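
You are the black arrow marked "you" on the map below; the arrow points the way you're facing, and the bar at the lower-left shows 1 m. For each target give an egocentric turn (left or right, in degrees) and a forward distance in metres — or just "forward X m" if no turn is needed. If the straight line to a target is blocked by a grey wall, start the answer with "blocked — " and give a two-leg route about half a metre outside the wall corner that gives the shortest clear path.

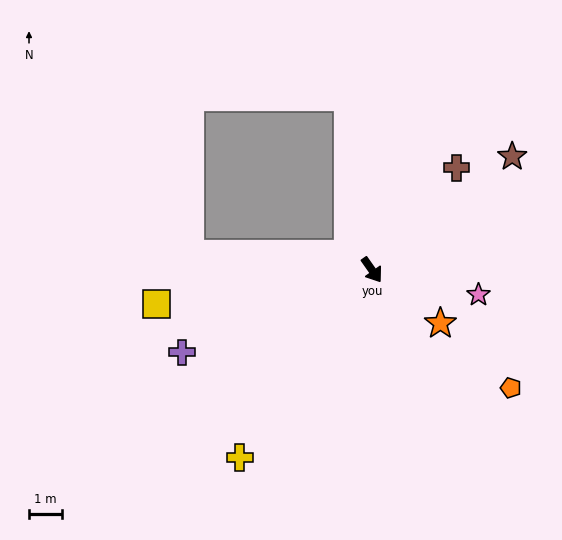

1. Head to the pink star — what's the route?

turn left 42°, forward 3.3 m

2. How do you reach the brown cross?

turn left 105°, forward 4.0 m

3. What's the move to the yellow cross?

turn right 70°, forward 7.0 m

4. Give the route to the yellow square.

turn right 116°, forward 6.6 m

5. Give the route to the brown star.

turn left 94°, forward 5.5 m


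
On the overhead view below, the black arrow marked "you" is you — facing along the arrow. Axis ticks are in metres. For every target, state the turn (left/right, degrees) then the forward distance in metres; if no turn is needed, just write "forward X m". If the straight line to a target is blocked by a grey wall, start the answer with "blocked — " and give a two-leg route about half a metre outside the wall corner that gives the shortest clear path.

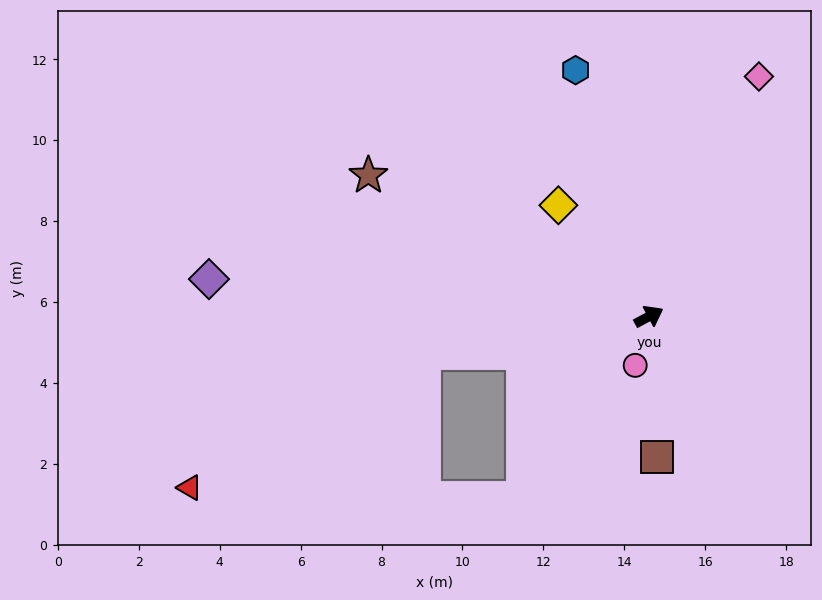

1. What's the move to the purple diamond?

turn left 147°, forward 10.9 m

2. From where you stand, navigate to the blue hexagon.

turn left 78°, forward 6.4 m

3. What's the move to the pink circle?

turn right 134°, forward 1.3 m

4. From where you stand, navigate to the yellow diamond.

turn left 101°, forward 3.5 m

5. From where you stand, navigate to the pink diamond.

turn left 37°, forward 6.5 m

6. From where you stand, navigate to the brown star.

turn left 125°, forward 7.8 m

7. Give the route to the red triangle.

blocked — turn left 161°, forward 5.6 m, then turn left 21°, forward 6.7 m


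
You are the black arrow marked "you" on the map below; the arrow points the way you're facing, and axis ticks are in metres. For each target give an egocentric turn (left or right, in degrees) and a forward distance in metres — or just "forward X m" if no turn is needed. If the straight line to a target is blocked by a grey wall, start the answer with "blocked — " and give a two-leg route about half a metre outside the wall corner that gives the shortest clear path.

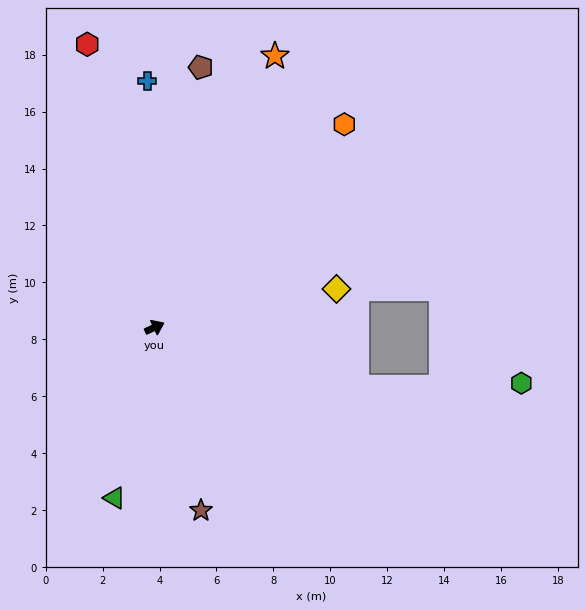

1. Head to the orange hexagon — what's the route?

turn left 22°, forward 9.8 m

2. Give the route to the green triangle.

turn right 128°, forward 6.2 m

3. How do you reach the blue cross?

turn left 67°, forward 8.7 m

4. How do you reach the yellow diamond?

turn right 13°, forward 6.5 m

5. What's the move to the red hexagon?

turn left 78°, forward 10.2 m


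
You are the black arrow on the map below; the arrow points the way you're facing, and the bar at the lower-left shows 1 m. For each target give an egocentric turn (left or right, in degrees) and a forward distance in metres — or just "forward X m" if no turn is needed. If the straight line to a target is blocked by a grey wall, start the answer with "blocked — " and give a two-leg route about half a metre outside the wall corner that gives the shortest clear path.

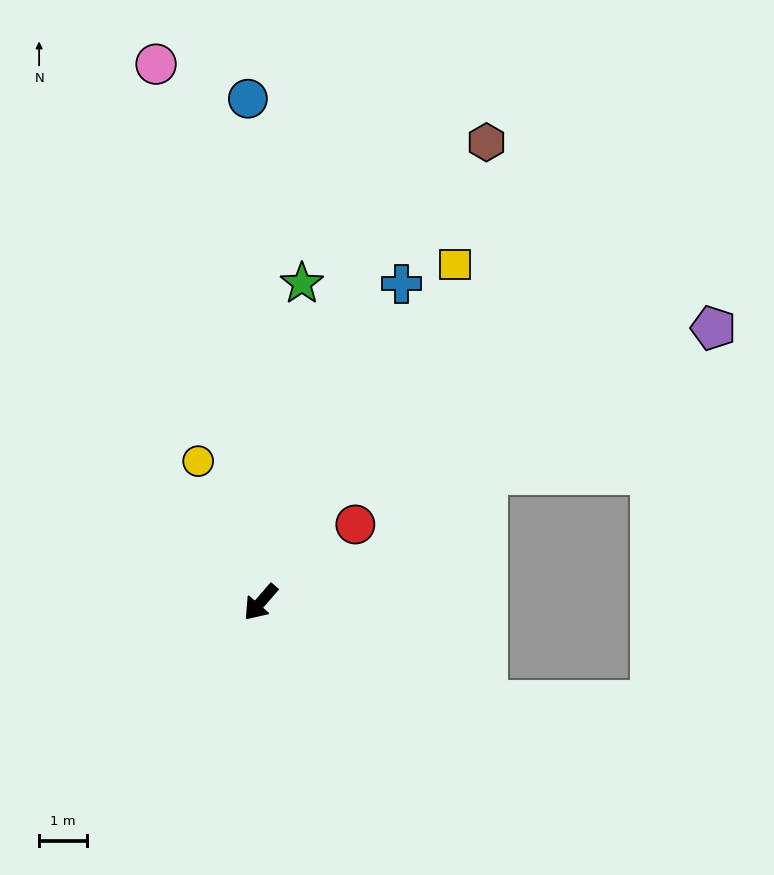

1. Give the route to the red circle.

turn left 170°, forward 2.6 m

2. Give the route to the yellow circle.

turn right 115°, forward 3.2 m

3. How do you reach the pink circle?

turn right 128°, forward 11.5 m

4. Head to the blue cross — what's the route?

turn right 163°, forward 7.3 m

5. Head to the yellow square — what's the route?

turn right 169°, forward 8.2 m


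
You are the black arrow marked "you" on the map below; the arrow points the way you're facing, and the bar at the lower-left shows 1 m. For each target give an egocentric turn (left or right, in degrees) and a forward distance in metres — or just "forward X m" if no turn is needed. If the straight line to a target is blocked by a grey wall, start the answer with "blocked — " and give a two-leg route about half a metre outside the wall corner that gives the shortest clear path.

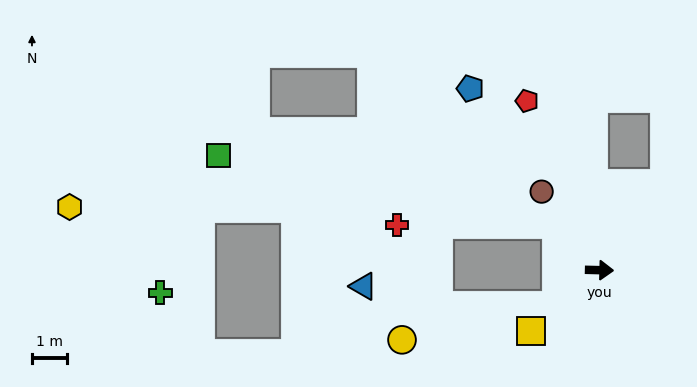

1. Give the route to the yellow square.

turn right 137°, forward 2.6 m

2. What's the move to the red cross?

blocked — turn left 134°, forward 1.8 m, then turn left 48°, forward 4.6 m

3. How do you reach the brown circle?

turn left 128°, forward 2.8 m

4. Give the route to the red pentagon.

turn left 115°, forward 5.3 m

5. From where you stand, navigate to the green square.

blocked — turn left 134°, forward 1.8 m, then turn left 36°, forward 10.0 m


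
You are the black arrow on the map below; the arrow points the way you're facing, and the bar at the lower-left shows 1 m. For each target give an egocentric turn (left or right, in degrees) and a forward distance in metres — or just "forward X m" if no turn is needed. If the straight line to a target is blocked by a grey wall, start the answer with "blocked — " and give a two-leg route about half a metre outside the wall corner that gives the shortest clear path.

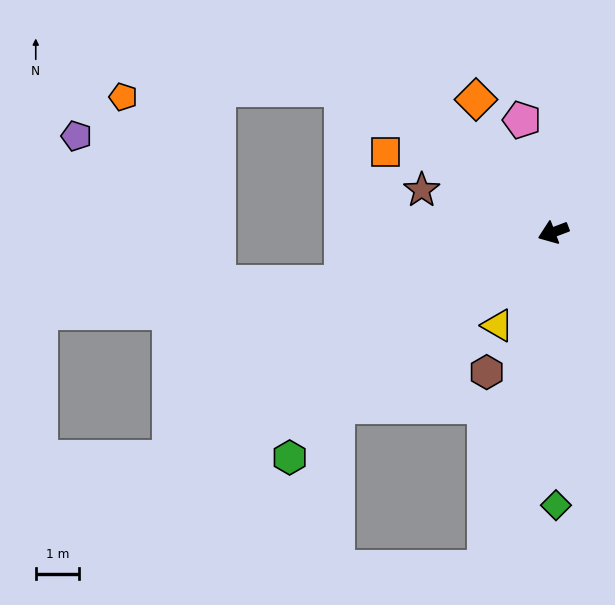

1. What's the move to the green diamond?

turn left 70°, forward 6.3 m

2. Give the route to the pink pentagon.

turn right 95°, forward 2.7 m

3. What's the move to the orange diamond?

turn right 81°, forward 3.5 m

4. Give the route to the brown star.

turn right 39°, forward 3.2 m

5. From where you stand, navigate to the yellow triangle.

turn left 38°, forward 2.5 m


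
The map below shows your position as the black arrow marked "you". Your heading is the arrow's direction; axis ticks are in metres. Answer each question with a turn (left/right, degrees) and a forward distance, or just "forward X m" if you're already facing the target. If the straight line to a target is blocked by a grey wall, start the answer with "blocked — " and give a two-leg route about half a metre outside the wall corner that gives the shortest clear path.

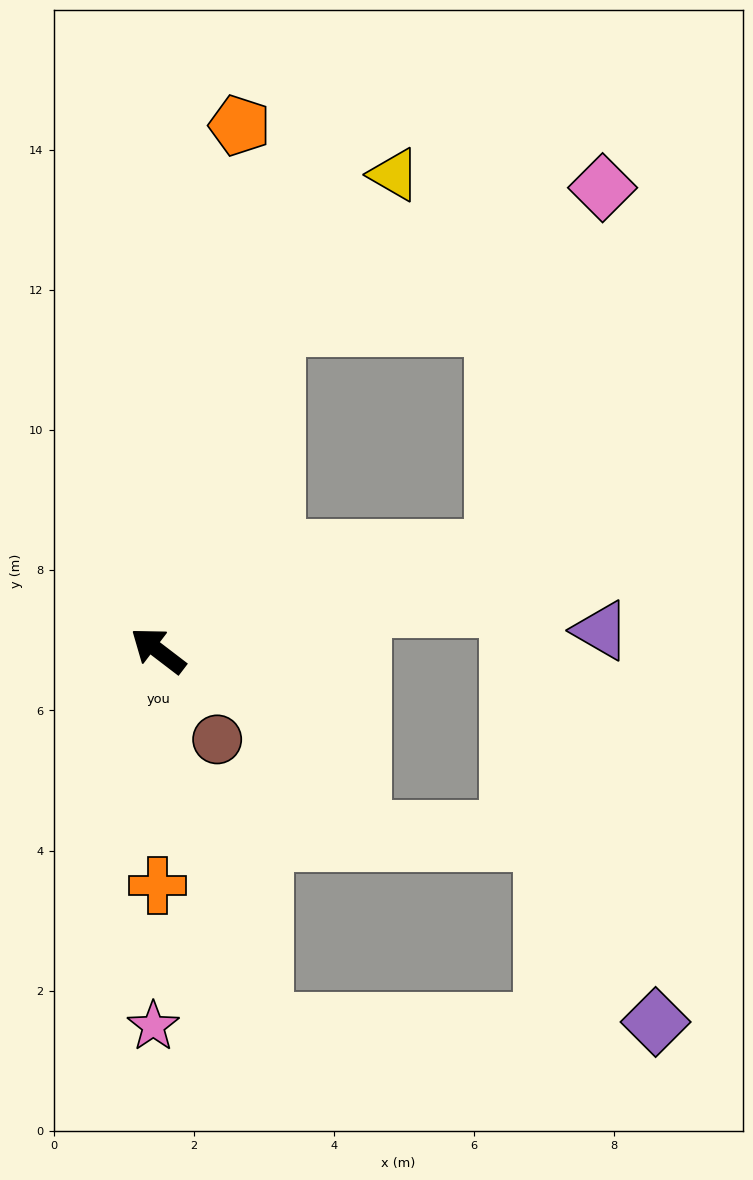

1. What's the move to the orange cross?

turn left 127°, forward 3.4 m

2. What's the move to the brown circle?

turn left 161°, forward 1.5 m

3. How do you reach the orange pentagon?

turn right 61°, forward 7.6 m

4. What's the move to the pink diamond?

blocked — turn right 73°, forward 4.9 m, then turn right 47°, forward 5.1 m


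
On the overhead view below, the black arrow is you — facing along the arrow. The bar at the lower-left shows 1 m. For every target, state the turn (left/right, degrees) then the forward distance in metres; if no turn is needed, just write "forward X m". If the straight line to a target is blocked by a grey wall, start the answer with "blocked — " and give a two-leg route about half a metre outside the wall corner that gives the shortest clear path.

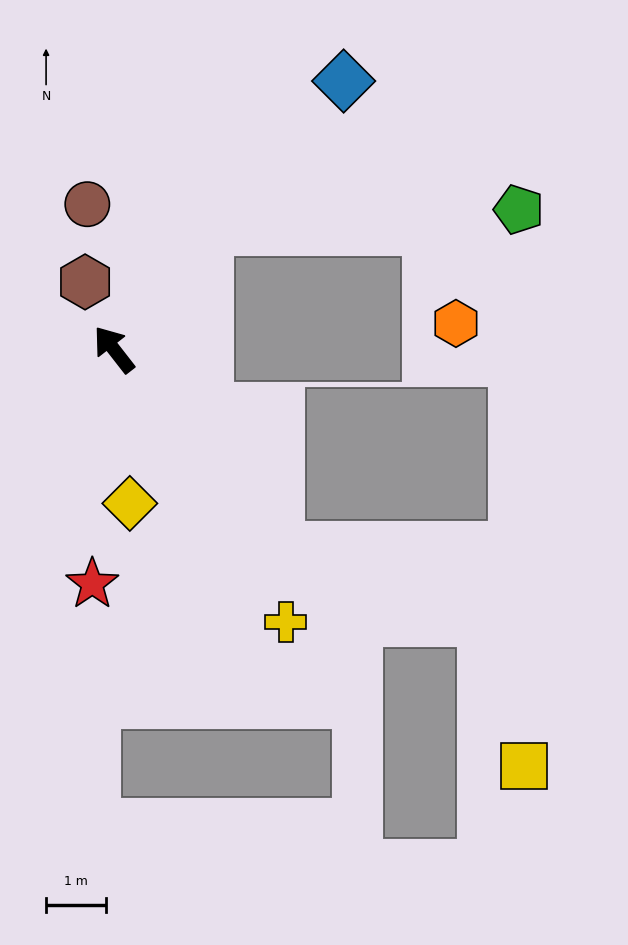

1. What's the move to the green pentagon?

blocked — turn right 76°, forward 2.5 m, then turn right 48°, forward 5.2 m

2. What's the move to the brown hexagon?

turn right 15°, forward 1.2 m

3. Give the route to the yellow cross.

turn left 174°, forward 5.3 m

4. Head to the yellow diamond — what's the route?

turn left 148°, forward 2.6 m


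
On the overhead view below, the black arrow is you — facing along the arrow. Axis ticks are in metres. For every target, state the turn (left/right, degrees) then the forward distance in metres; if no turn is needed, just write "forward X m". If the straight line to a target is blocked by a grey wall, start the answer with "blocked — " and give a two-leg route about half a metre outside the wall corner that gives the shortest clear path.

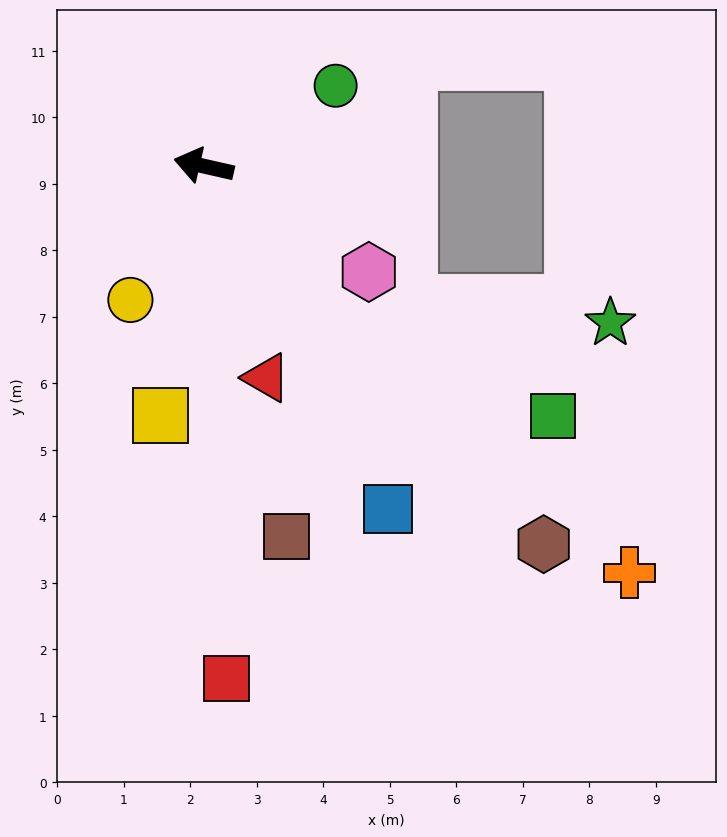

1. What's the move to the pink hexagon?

turn left 160°, forward 2.9 m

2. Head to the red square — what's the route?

turn left 105°, forward 7.7 m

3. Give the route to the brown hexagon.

turn left 145°, forward 7.6 m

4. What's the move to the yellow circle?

turn left 74°, forward 2.3 m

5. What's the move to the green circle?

turn right 136°, forward 2.3 m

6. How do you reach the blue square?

turn left 131°, forward 5.9 m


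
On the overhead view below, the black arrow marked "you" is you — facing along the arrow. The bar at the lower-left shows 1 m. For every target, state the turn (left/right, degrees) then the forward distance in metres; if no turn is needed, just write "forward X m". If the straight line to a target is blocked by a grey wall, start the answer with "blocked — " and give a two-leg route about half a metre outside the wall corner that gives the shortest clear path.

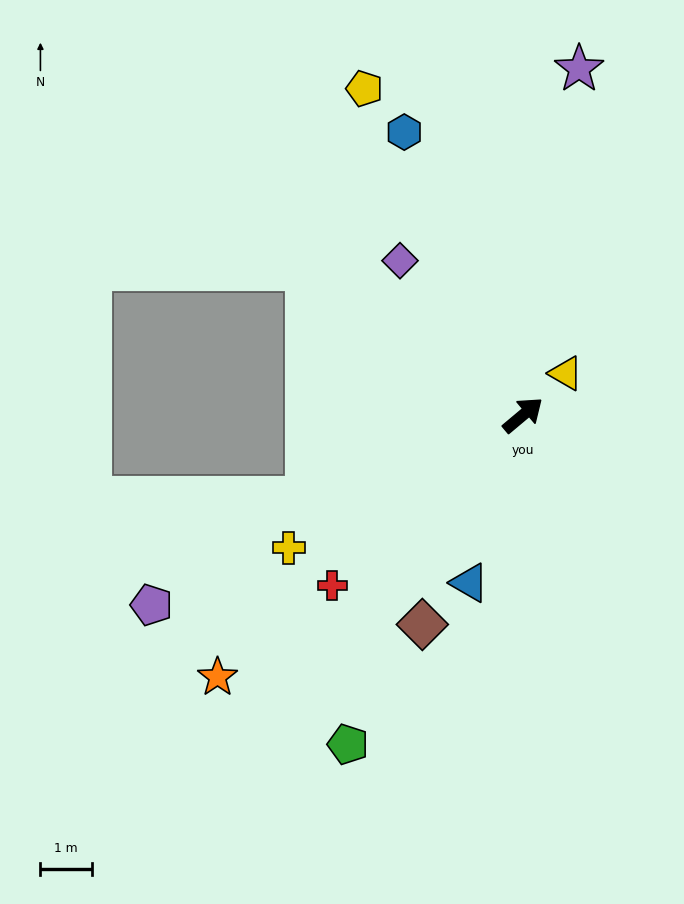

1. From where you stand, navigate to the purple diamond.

turn left 89°, forward 3.9 m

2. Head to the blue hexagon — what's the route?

turn left 73°, forward 6.0 m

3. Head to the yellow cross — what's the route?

turn left 170°, forward 5.3 m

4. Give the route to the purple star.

turn left 41°, forward 6.9 m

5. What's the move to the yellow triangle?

turn left 4°, forward 1.2 m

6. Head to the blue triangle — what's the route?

turn right 148°, forward 3.4 m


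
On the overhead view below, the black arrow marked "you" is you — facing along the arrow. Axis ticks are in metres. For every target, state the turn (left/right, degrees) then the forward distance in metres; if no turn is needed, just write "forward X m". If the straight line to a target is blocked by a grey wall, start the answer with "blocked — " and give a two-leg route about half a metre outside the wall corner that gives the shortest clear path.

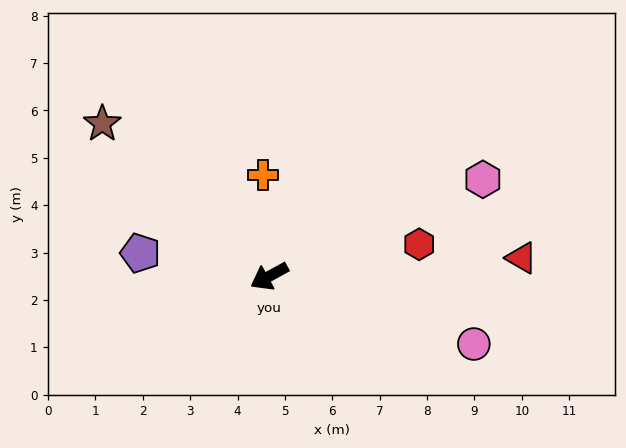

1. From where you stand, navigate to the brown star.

turn right 71°, forward 4.8 m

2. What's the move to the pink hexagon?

turn left 176°, forward 4.9 m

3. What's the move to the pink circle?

turn left 133°, forward 4.5 m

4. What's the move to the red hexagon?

turn left 163°, forward 3.2 m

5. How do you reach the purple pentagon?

turn right 39°, forward 2.8 m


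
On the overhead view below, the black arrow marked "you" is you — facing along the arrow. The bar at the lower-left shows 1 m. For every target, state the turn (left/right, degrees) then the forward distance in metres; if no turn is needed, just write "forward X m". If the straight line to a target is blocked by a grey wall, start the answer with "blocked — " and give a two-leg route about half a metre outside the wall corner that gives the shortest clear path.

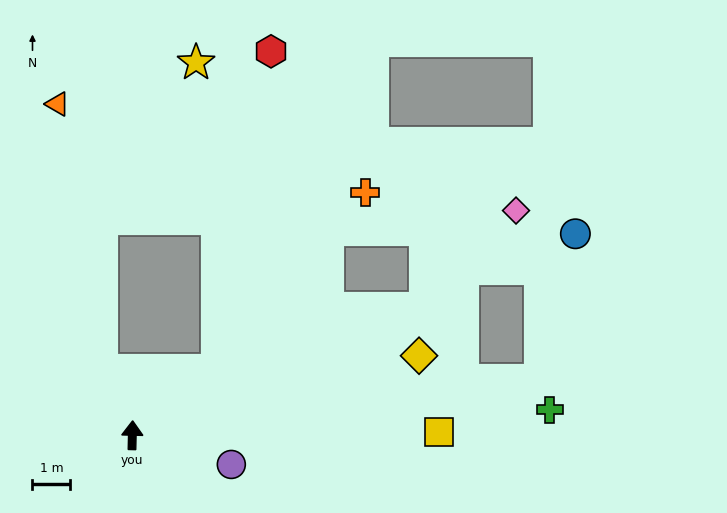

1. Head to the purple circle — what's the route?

turn right 105°, forward 2.7 m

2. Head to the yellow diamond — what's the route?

turn right 73°, forward 7.9 m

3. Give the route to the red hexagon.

blocked — turn right 51°, forward 2.8 m, then turn left 43°, forward 8.5 m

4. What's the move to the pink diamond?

blocked — turn right 65°, forward 8.4 m, then turn left 23°, forward 3.5 m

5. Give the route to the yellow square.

turn right 88°, forward 8.1 m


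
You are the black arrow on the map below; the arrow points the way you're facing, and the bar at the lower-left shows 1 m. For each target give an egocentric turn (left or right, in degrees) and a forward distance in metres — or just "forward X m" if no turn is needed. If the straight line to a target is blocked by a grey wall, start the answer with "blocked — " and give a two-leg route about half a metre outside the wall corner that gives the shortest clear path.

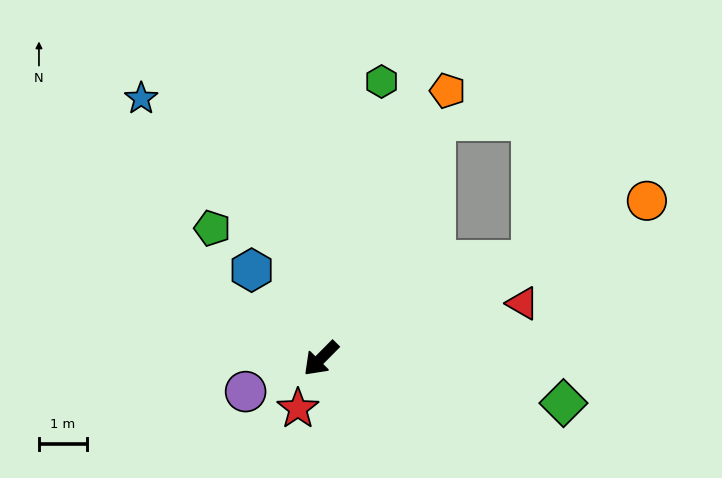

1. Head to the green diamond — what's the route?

turn left 124°, forward 5.2 m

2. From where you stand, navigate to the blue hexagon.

turn right 97°, forward 2.4 m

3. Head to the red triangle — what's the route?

turn left 150°, forward 4.4 m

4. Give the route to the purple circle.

turn right 22°, forward 1.7 m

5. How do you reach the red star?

turn left 20°, forward 1.2 m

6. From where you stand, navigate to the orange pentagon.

turn right 161°, forward 6.2 m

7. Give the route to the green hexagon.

turn right 148°, forward 6.0 m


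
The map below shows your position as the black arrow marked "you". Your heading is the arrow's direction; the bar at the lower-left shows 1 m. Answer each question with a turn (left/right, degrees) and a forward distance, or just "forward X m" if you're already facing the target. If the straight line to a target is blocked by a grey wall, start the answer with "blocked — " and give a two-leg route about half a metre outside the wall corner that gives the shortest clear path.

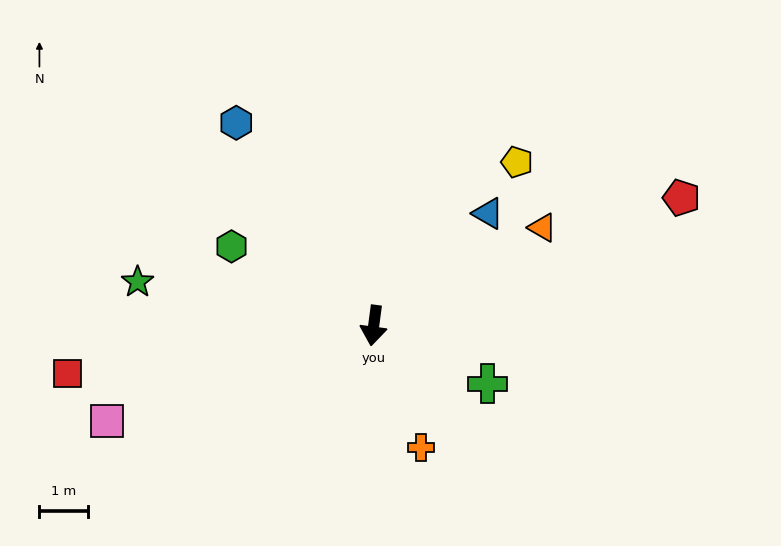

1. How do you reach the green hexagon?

turn right 112°, forward 3.4 m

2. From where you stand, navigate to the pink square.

turn right 63°, forward 5.9 m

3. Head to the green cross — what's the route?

turn left 71°, forward 2.6 m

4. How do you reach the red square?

turn right 74°, forward 6.4 m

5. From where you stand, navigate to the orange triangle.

turn left 128°, forward 4.0 m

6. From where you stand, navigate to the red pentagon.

turn left 120°, forward 6.9 m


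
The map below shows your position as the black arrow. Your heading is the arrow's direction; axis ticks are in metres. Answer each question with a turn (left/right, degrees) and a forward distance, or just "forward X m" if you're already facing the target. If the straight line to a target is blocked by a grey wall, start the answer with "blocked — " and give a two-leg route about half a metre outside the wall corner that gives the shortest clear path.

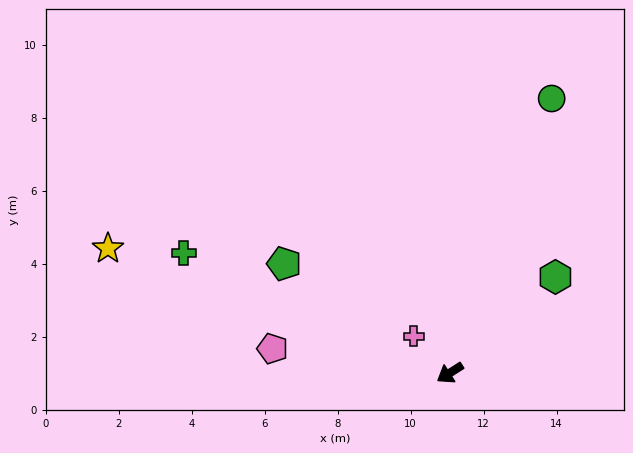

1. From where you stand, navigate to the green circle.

turn right 143°, forward 8.0 m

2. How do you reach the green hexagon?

turn right 170°, forward 3.9 m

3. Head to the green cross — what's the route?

turn right 57°, forward 8.0 m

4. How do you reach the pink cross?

turn right 78°, forward 1.4 m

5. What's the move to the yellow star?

turn right 53°, forward 10.0 m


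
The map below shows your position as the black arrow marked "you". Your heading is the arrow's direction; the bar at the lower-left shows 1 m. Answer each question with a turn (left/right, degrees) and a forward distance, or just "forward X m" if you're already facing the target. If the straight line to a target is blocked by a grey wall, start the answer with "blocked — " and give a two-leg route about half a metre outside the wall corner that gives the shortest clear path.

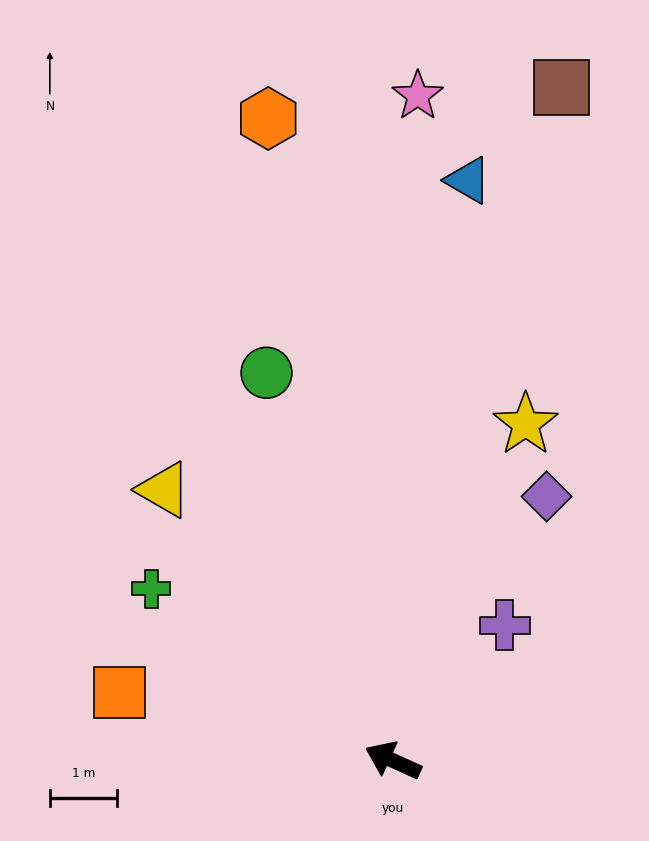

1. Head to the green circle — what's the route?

turn right 48°, forward 6.1 m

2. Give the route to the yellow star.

turn right 87°, forward 5.4 m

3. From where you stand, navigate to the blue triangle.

turn right 73°, forward 8.8 m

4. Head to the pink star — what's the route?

turn right 68°, forward 10.0 m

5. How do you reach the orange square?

turn left 10°, forward 4.2 m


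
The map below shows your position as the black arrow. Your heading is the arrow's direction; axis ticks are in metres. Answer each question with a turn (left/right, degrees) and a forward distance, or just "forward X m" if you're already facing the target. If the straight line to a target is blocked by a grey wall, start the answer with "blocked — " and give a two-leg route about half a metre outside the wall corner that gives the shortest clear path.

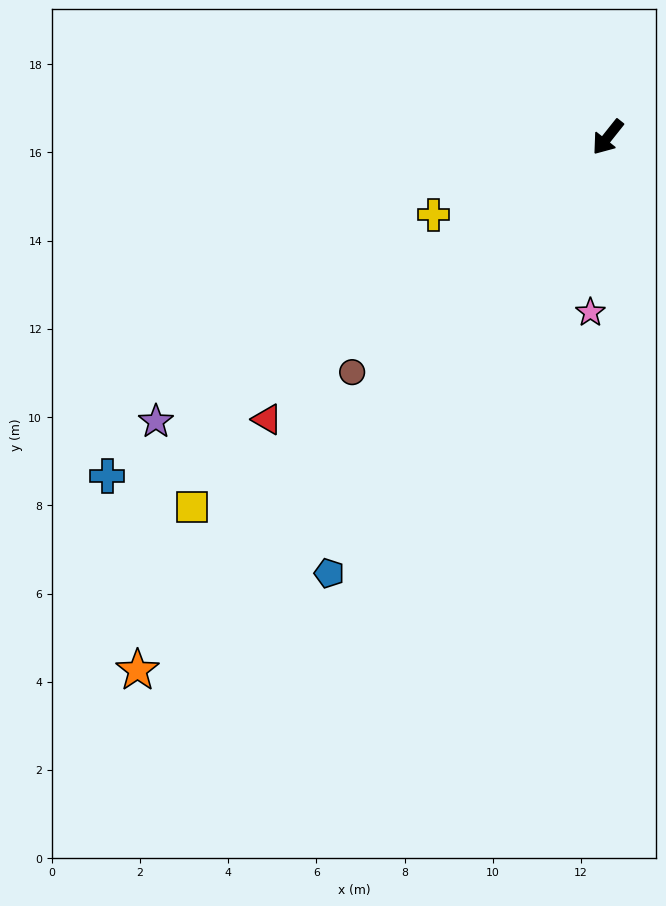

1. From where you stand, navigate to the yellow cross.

turn right 28°, forward 4.3 m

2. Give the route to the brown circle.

turn right 9°, forward 7.9 m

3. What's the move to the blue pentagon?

turn left 6°, forward 11.7 m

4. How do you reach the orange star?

turn right 3°, forward 16.1 m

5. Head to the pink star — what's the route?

turn left 33°, forward 4.0 m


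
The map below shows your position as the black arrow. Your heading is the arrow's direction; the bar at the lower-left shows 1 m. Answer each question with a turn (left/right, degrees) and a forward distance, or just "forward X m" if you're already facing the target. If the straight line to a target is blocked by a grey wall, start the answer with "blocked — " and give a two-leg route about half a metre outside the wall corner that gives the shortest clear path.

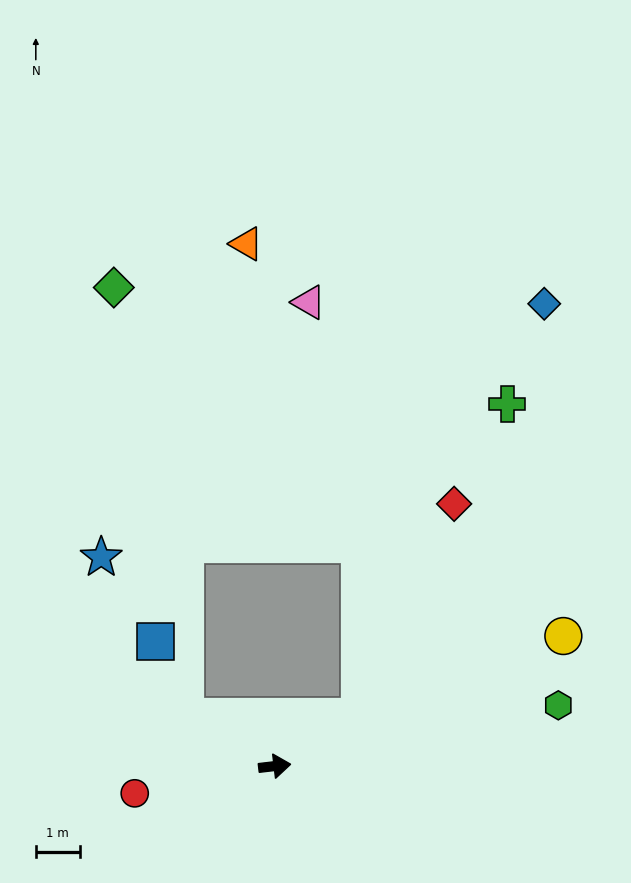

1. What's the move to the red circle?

turn right 176°, forward 3.2 m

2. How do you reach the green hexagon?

turn left 5°, forward 6.6 m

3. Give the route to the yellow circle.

turn left 18°, forward 7.2 m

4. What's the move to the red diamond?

blocked — turn left 24°, forward 2.2 m, then turn left 35°, forward 5.3 m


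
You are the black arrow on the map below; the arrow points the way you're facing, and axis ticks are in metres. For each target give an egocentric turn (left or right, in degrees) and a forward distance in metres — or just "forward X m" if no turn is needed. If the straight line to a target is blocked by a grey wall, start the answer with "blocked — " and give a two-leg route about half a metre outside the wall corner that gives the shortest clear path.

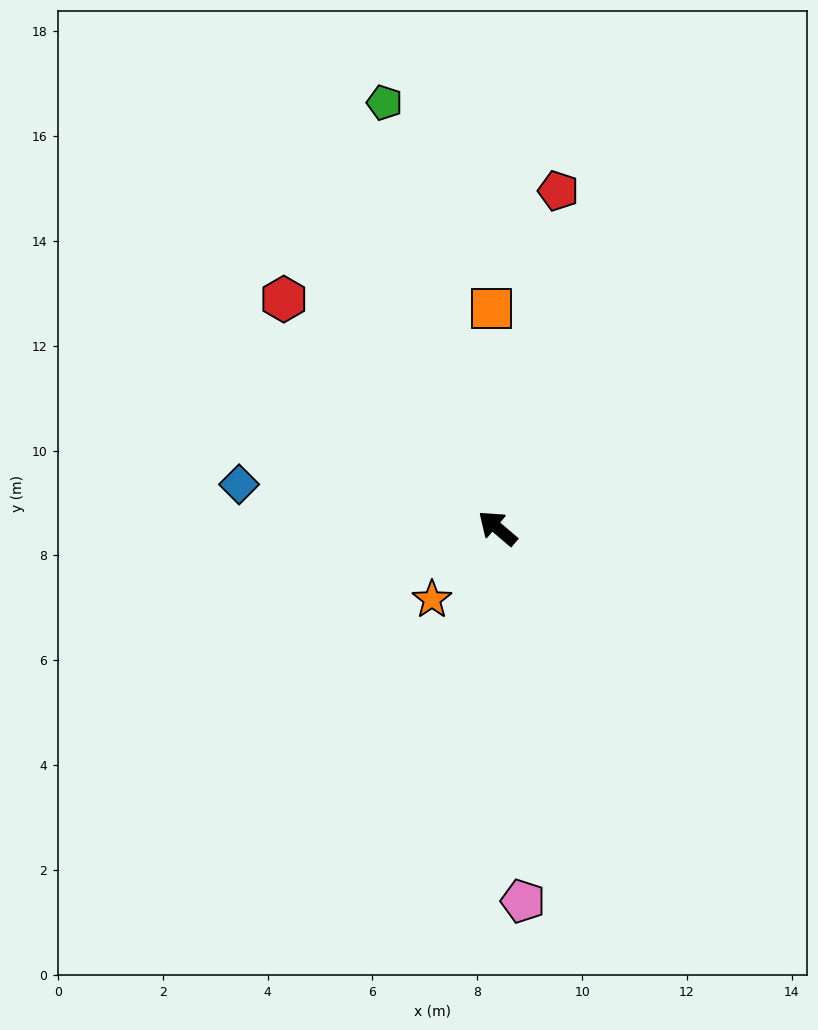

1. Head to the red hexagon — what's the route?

turn right 7°, forward 6.0 m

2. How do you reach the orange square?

turn right 48°, forward 4.2 m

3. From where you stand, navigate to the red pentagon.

turn right 60°, forward 6.5 m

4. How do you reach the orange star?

turn left 88°, forward 1.8 m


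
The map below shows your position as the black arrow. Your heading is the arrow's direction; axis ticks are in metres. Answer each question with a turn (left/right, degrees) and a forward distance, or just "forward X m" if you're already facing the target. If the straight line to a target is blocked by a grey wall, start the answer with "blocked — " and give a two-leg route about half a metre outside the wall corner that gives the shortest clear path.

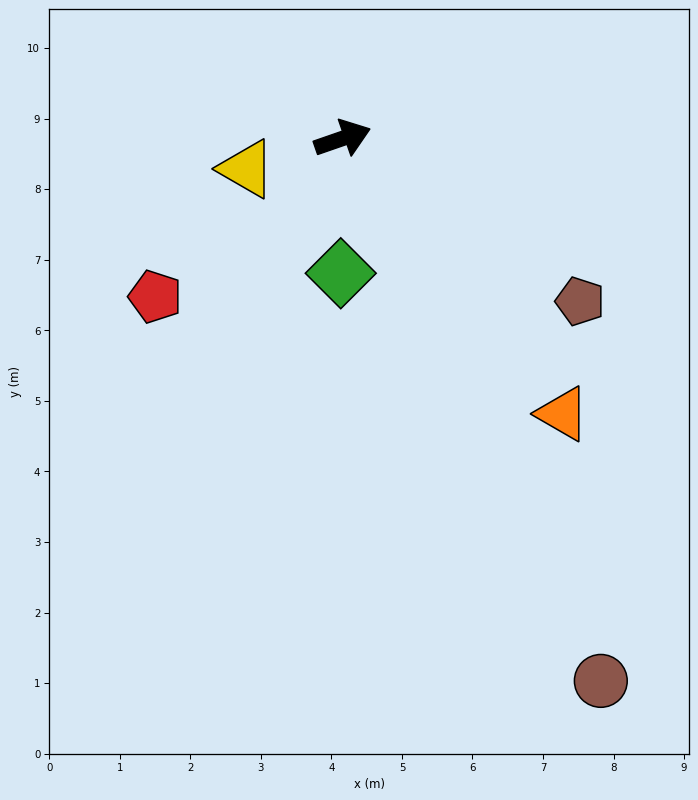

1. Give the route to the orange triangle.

turn right 71°, forward 5.0 m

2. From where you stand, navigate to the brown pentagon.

turn right 54°, forward 4.1 m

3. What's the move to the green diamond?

turn right 110°, forward 1.9 m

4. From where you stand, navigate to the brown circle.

turn right 84°, forward 8.5 m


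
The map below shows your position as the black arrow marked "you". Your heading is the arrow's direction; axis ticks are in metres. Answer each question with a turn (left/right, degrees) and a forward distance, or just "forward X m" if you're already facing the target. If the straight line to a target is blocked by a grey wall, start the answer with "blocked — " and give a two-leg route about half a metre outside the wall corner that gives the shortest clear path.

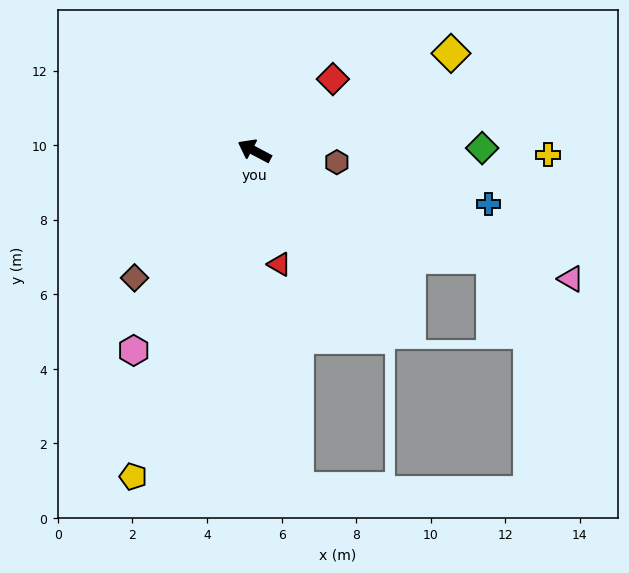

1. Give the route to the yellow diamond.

turn right 126°, forward 5.9 m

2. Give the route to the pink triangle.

turn right 174°, forward 9.2 m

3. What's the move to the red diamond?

turn right 110°, forward 2.9 m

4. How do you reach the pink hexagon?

turn left 87°, forward 6.3 m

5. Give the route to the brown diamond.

turn left 75°, forward 4.7 m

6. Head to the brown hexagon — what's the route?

turn right 160°, forward 2.2 m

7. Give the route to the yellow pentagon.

turn left 97°, forward 9.3 m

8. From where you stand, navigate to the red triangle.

turn left 130°, forward 3.1 m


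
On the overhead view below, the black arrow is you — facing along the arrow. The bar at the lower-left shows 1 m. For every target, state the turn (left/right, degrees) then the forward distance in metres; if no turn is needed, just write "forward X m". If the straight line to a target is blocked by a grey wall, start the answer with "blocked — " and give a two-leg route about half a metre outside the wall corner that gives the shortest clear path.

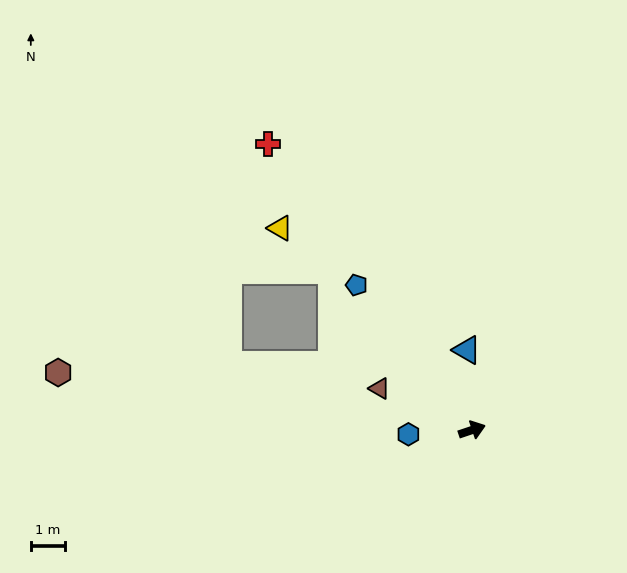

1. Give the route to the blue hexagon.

turn left 165°, forward 1.9 m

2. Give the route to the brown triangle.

turn left 137°, forward 3.0 m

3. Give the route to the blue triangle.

turn left 75°, forward 2.4 m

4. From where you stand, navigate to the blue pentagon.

turn left 110°, forward 5.5 m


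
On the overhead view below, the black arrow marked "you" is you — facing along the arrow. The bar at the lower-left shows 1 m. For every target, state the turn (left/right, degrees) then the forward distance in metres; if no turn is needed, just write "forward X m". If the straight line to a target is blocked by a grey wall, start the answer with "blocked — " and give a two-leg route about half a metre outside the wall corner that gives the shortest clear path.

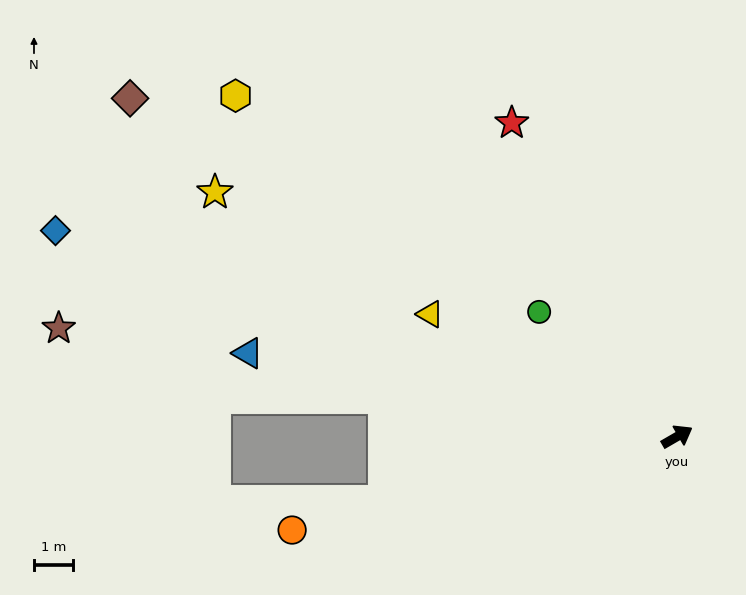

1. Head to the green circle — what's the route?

turn left 108°, forward 4.8 m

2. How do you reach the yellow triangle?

turn left 124°, forward 7.0 m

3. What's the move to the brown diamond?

turn left 118°, forward 16.4 m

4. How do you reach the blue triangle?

turn left 139°, forward 11.2 m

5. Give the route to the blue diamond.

turn left 132°, forward 16.7 m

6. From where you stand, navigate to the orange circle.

turn left 164°, forward 10.1 m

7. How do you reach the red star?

turn left 88°, forward 9.1 m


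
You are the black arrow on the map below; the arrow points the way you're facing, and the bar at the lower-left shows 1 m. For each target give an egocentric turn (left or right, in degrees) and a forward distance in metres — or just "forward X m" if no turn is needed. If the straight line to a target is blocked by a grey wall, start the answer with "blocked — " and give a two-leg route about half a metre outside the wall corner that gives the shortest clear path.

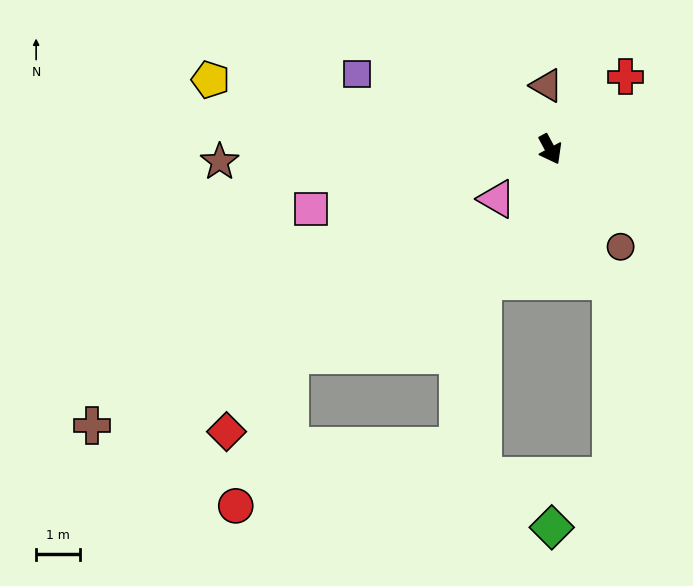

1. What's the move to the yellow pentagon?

turn right 130°, forward 7.9 m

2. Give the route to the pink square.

turn right 104°, forward 5.6 m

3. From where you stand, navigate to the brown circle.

turn left 8°, forward 2.7 m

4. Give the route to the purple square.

turn right 140°, forward 4.7 m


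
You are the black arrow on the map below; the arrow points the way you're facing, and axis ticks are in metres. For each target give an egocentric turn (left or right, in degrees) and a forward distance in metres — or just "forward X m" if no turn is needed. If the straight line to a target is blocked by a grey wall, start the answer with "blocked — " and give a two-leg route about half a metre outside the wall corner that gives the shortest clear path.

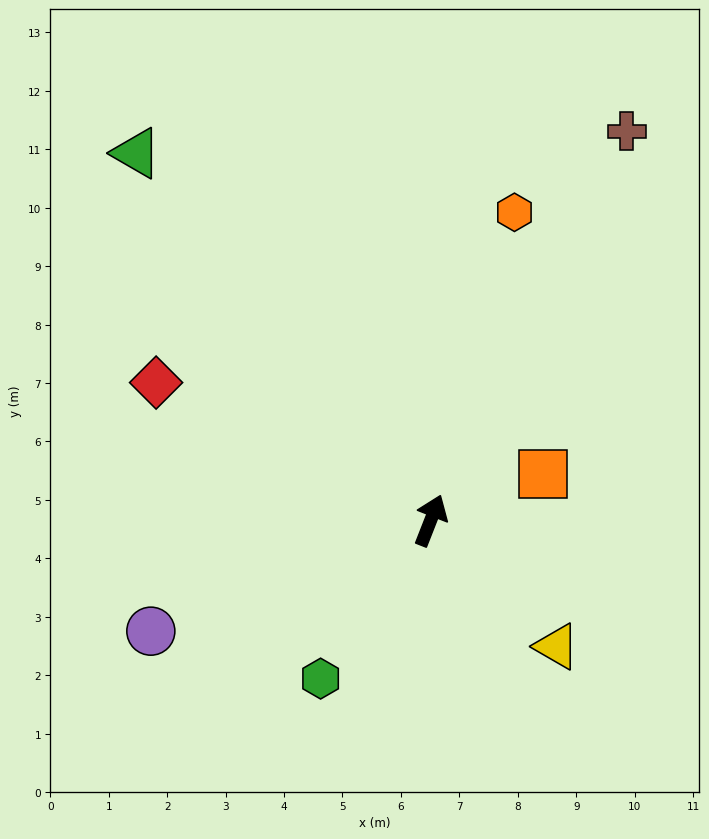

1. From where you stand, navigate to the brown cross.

turn right 5°, forward 7.5 m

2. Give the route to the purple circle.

turn left 133°, forward 5.2 m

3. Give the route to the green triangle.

turn left 60°, forward 8.1 m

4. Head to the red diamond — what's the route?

turn left 85°, forward 5.3 m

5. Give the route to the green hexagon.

turn left 167°, forward 3.3 m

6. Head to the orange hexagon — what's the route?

turn left 6°, forward 5.5 m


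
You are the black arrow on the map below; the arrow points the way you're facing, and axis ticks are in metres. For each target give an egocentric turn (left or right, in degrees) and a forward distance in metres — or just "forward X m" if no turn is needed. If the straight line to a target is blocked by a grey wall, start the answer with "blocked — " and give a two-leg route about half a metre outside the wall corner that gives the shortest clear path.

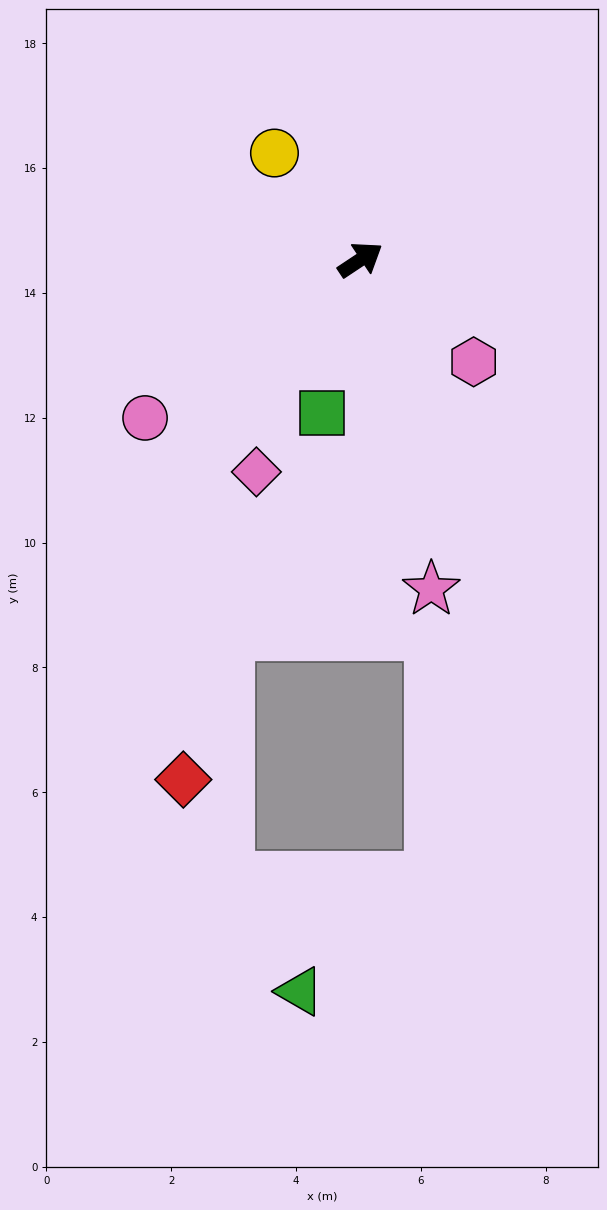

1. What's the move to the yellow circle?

turn left 95°, forward 2.2 m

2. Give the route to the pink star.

turn right 111°, forward 5.4 m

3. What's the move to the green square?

turn right 138°, forward 2.5 m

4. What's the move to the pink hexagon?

turn right 76°, forward 2.4 m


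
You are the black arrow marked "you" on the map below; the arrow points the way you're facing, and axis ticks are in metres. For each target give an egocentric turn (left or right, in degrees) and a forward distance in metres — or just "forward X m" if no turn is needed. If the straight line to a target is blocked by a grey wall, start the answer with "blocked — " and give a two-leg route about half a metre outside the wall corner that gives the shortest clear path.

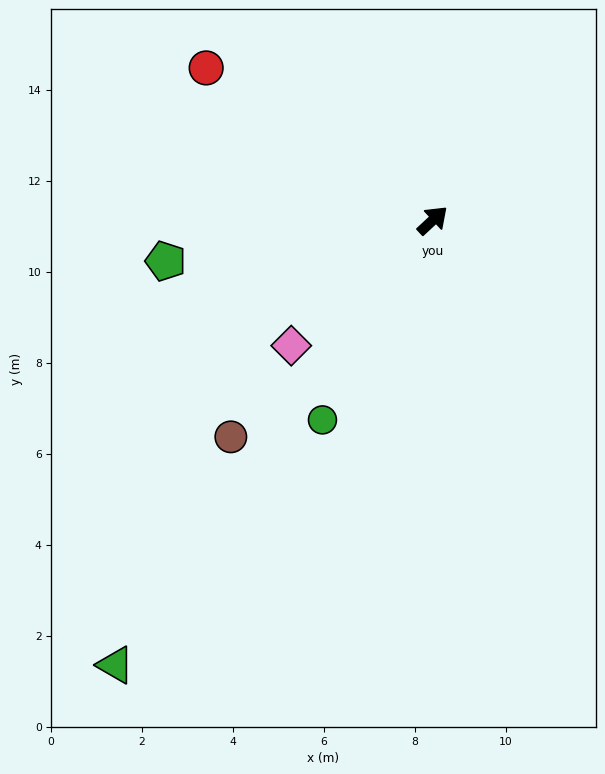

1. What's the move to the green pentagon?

turn left 146°, forward 5.9 m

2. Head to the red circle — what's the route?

turn left 103°, forward 6.0 m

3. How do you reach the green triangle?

turn right 168°, forward 12.0 m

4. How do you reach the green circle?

turn right 162°, forward 5.0 m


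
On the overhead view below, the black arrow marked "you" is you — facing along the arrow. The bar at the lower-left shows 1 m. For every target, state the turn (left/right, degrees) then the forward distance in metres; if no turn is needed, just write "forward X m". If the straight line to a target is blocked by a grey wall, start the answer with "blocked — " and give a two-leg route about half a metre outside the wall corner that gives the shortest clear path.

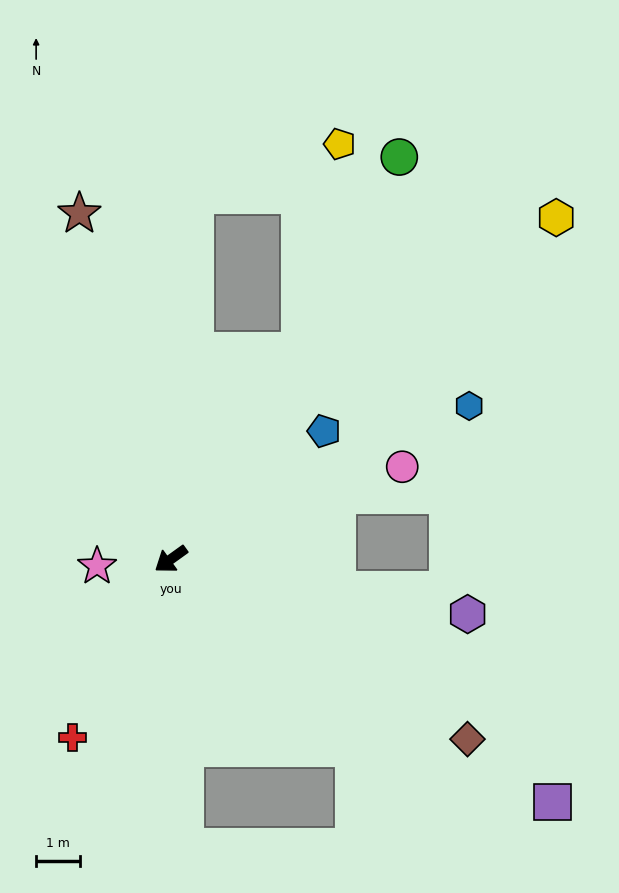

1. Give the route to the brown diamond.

turn left 113°, forward 7.9 m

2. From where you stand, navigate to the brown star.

turn right 111°, forward 8.2 m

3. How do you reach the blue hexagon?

turn left 171°, forward 7.7 m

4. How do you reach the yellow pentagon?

blocked — turn right 157°, forward 5.6 m, then turn left 20°, forward 4.8 m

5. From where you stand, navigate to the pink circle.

turn left 166°, forward 5.7 m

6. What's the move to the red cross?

turn left 25°, forward 4.7 m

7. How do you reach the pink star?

turn right 30°, forward 1.7 m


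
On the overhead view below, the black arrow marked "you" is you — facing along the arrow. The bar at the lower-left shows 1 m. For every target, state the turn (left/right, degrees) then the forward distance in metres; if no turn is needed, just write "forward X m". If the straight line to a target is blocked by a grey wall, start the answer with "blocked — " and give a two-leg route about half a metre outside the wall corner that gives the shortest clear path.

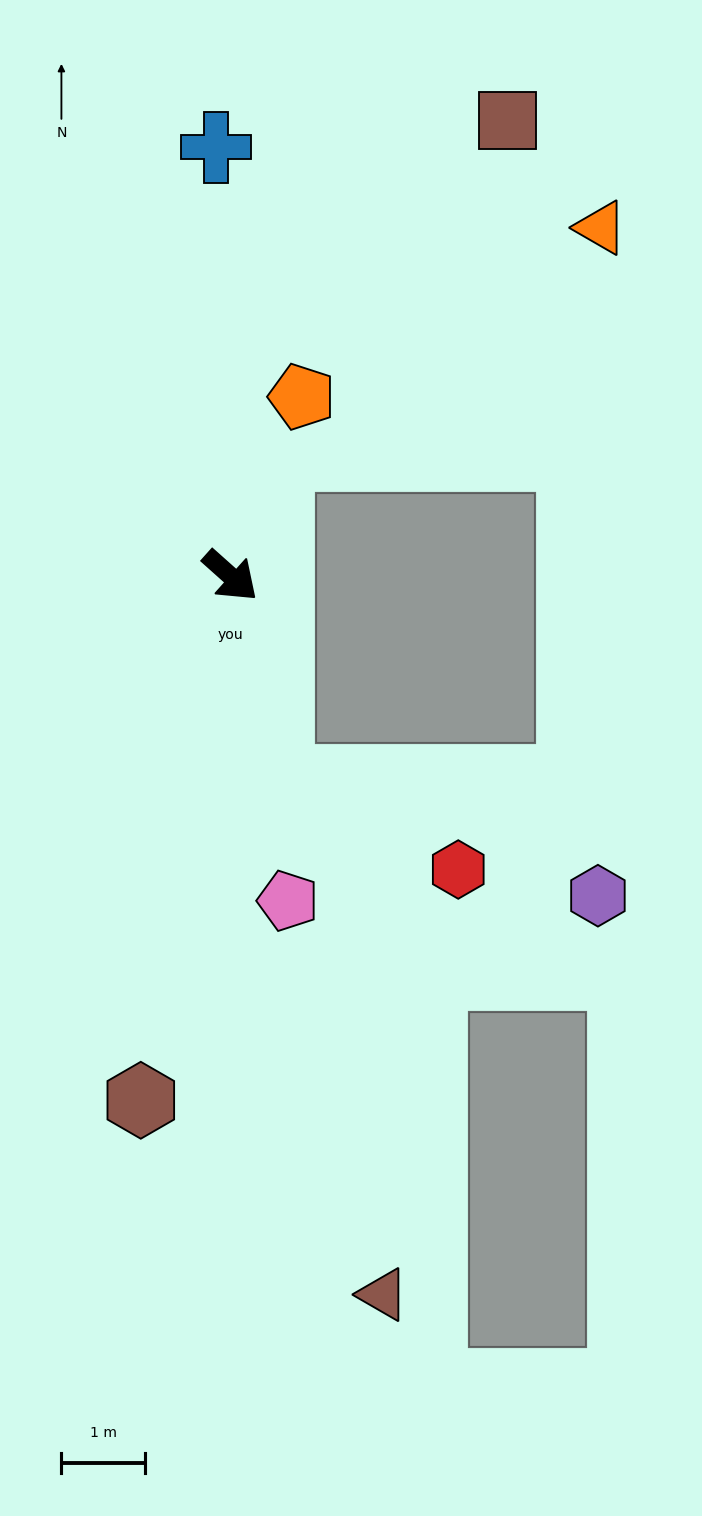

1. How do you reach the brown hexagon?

turn right 58°, forward 6.4 m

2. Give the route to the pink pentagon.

turn right 38°, forward 3.9 m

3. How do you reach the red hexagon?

blocked — turn right 35°, forward 2.5 m, then turn left 51°, forward 2.4 m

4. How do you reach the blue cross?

turn left 134°, forward 5.1 m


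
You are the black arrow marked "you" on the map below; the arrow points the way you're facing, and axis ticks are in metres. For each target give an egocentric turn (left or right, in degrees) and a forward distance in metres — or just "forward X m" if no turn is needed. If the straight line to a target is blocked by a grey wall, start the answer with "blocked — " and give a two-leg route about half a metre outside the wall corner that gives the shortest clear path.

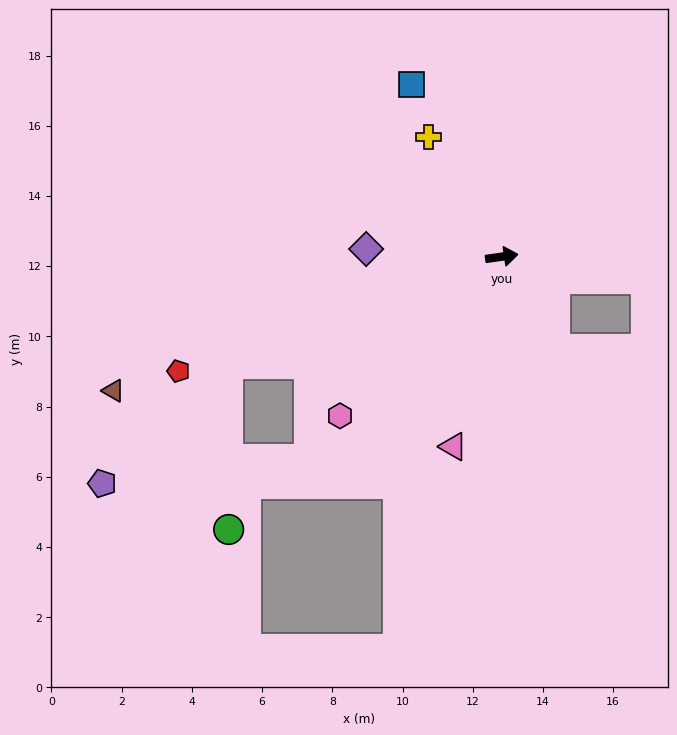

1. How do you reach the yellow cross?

turn left 113°, forward 4.0 m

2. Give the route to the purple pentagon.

blocked — turn right 167°, forward 8.4 m, then turn left 22°, forward 4.9 m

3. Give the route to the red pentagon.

turn right 169°, forward 9.8 m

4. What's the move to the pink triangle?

turn right 112°, forward 5.6 m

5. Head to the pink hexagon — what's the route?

turn right 144°, forward 6.5 m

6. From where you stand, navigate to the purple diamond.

turn left 169°, forward 3.9 m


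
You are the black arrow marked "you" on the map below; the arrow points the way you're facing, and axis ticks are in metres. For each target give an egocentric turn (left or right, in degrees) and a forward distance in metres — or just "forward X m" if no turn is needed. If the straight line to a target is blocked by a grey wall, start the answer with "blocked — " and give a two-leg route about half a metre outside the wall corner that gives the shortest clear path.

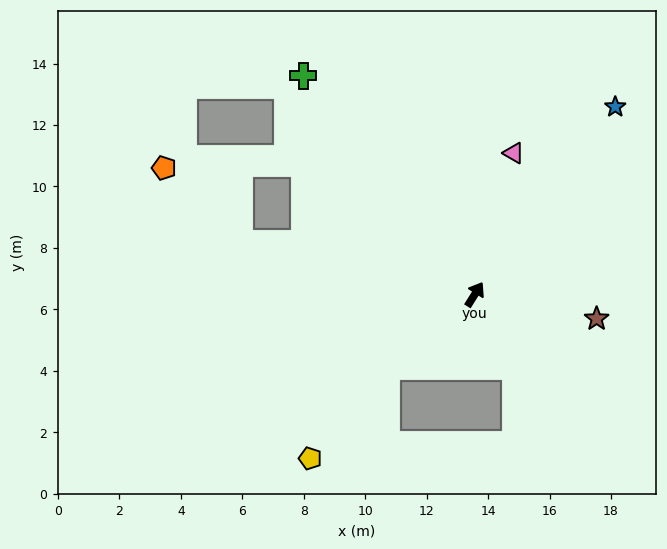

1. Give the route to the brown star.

turn right 69°, forward 4.0 m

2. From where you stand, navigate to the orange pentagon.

blocked — turn left 110°, forward 7.8 m, then turn right 33°, forward 3.5 m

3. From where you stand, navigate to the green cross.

turn left 70°, forward 9.0 m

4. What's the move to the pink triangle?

turn left 17°, forward 4.8 m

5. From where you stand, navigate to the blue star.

turn right 5°, forward 7.6 m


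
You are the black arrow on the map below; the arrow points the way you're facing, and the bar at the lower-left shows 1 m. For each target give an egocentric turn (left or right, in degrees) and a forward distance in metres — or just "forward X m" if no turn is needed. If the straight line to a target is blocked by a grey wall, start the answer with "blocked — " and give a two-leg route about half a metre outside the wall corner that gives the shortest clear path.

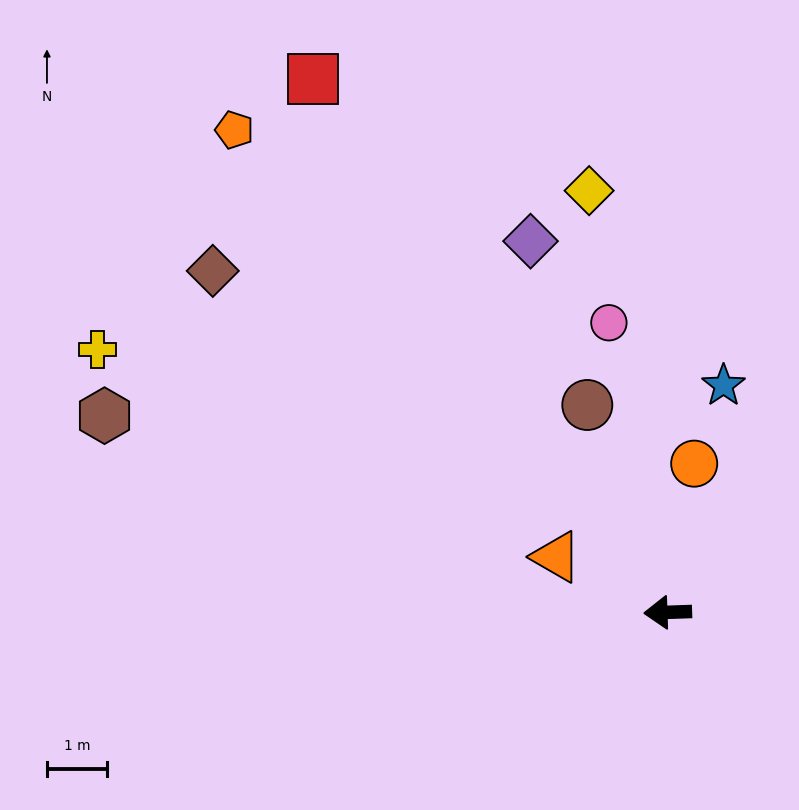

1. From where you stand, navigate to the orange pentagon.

turn right 50°, forward 10.8 m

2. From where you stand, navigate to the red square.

turn right 58°, forward 10.7 m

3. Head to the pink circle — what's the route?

turn right 81°, forward 4.9 m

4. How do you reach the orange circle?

turn right 102°, forward 2.5 m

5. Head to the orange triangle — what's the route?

turn right 28°, forward 2.1 m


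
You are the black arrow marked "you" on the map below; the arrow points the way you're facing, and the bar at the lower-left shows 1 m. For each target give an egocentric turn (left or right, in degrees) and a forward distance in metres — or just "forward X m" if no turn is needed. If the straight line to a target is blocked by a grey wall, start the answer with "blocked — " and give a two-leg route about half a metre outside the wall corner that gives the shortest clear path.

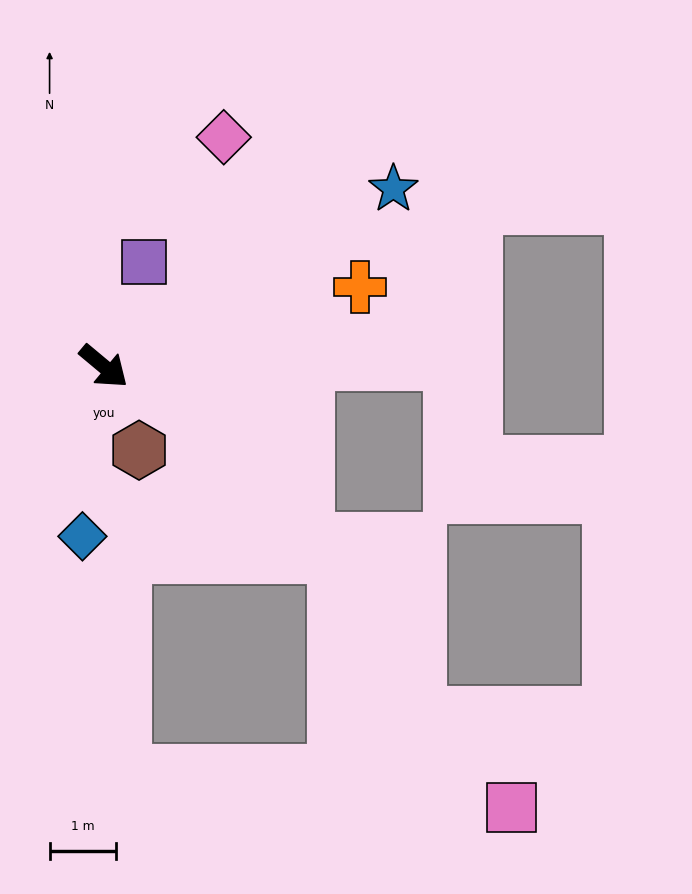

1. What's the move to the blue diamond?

turn right 57°, forward 2.6 m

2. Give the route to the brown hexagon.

turn right 27°, forward 1.4 m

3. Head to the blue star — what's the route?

turn left 71°, forward 5.1 m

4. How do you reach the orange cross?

turn left 57°, forward 4.0 m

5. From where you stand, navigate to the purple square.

turn left 109°, forward 1.7 m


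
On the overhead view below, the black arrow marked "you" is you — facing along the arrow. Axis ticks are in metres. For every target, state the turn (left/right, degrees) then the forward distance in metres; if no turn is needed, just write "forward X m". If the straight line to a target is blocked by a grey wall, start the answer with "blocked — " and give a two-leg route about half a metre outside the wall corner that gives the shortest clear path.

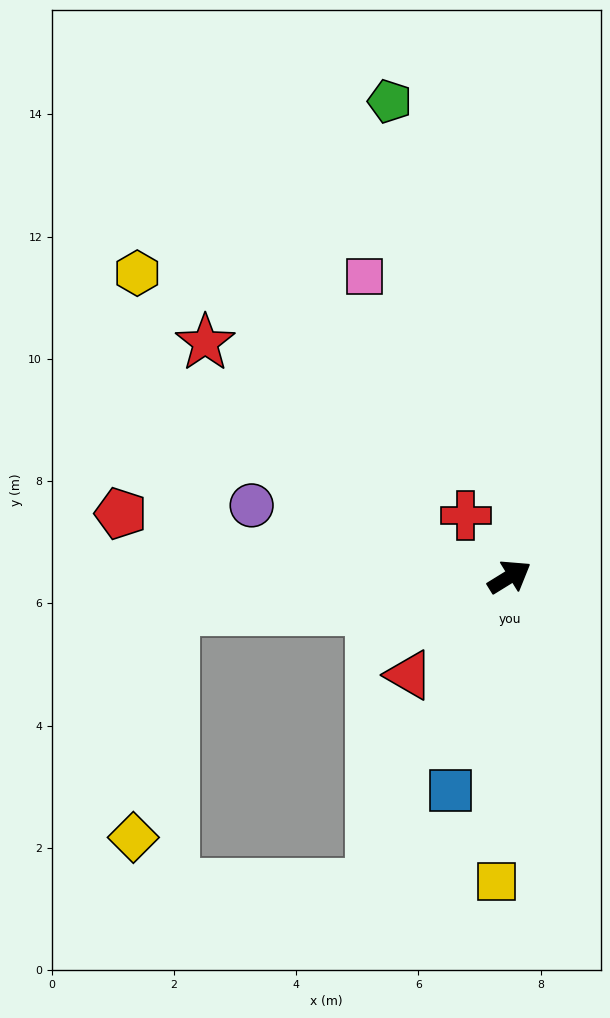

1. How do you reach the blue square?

turn right 137°, forward 3.6 m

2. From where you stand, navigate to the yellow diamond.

blocked — turn left 154°, forward 5.5 m, then turn left 74°, forward 3.8 m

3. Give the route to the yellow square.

turn right 124°, forward 5.0 m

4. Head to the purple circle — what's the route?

turn left 133°, forward 4.4 m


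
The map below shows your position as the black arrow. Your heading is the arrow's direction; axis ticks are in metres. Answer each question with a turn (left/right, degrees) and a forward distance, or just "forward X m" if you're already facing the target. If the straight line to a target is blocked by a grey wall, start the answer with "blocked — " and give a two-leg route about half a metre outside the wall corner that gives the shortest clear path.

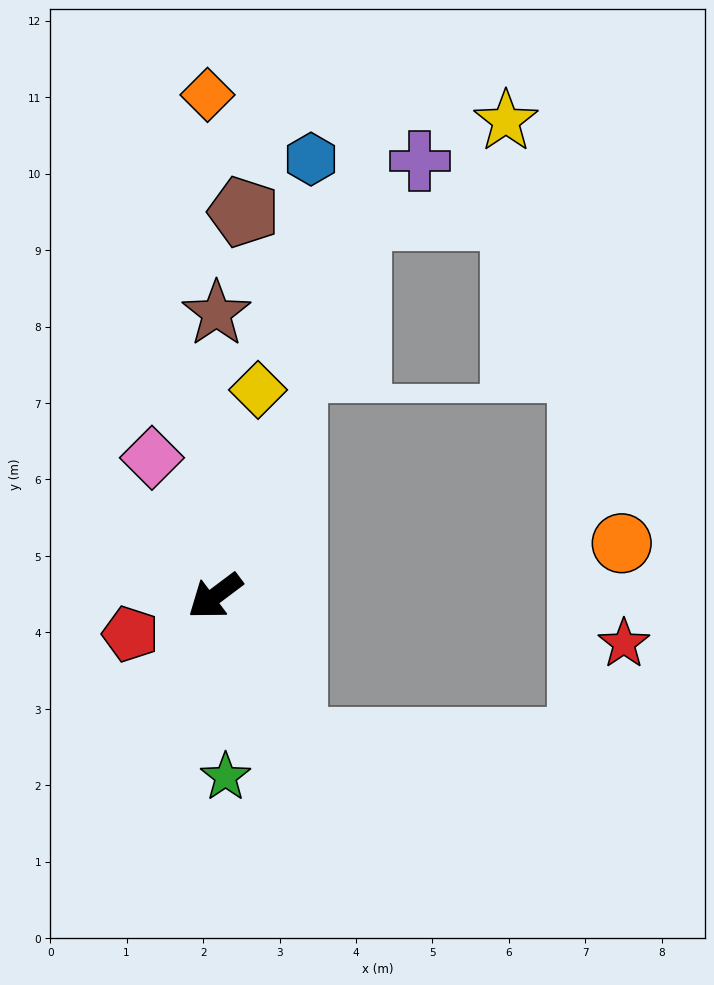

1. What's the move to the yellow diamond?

turn right 139°, forward 2.8 m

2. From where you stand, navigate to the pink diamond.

turn right 102°, forward 2.0 m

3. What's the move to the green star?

turn left 56°, forward 2.4 m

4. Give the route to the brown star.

turn right 127°, forward 3.7 m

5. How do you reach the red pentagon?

turn right 13°, forward 1.2 m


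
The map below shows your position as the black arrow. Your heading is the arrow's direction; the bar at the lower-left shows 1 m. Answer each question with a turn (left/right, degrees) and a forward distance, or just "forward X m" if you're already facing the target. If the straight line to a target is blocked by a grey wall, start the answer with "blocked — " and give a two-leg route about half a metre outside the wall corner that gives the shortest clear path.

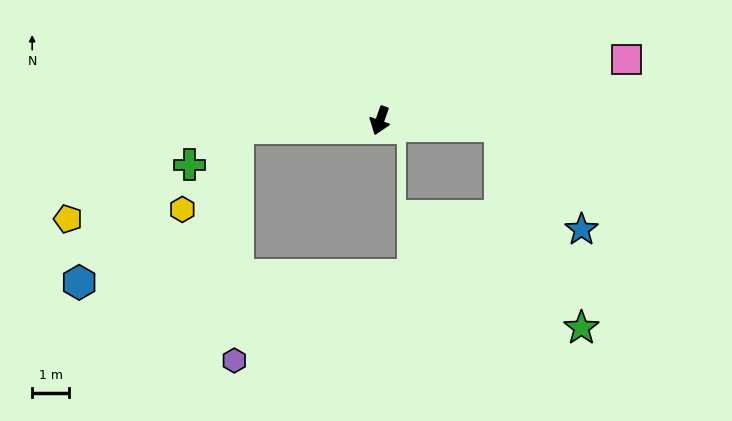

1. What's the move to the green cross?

blocked — turn right 68°, forward 3.8 m, then turn left 35°, forward 1.7 m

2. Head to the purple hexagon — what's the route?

blocked — turn right 68°, forward 3.8 m, then turn left 86°, forward 6.3 m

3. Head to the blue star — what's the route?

blocked — turn left 106°, forward 3.2 m, then turn right 48°, forward 3.6 m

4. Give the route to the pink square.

turn left 123°, forward 6.9 m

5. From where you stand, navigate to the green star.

blocked — turn left 106°, forward 3.2 m, then turn right 64°, forward 5.9 m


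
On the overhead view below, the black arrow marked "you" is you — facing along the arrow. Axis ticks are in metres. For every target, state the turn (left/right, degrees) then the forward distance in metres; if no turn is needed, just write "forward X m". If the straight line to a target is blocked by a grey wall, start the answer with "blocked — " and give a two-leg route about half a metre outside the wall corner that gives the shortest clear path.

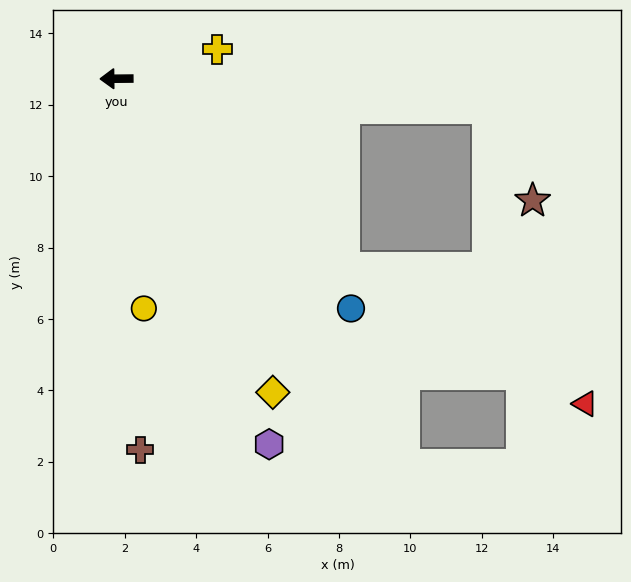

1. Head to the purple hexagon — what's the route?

turn left 112°, forward 11.1 m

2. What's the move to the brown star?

blocked — turn left 175°, forward 10.4 m, then turn right 59°, forward 2.9 m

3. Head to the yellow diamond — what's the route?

turn left 116°, forward 9.8 m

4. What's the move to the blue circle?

turn left 135°, forward 9.2 m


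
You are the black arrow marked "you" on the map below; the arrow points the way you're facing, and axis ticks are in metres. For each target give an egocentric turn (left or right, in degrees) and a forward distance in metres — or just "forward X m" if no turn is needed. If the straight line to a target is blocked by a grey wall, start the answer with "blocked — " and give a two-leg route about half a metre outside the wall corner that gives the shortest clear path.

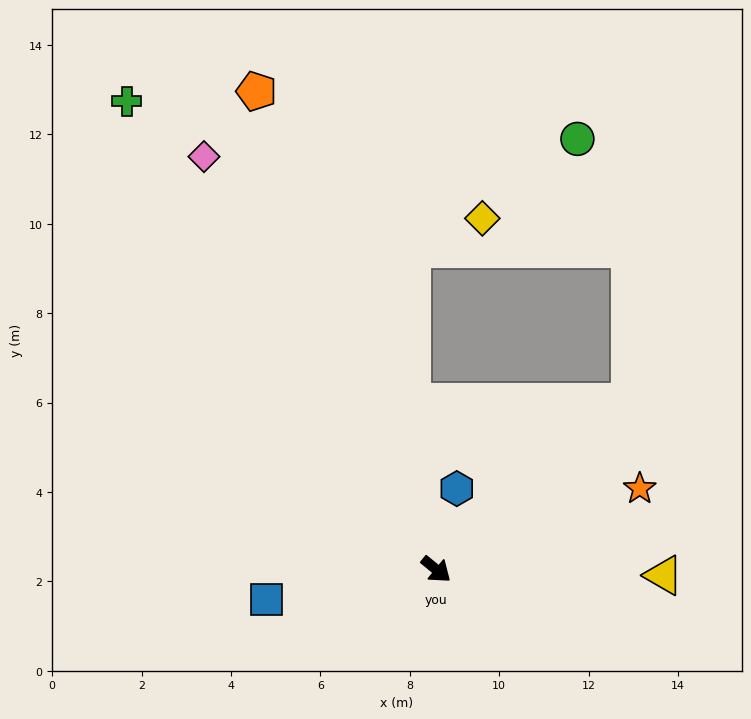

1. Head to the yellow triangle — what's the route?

turn left 38°, forward 5.1 m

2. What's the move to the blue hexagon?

turn left 115°, forward 1.9 m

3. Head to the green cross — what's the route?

turn left 163°, forward 12.6 m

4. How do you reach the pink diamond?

turn left 159°, forward 10.6 m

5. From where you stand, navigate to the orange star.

turn left 61°, forward 4.9 m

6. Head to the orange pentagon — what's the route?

turn left 150°, forward 11.4 m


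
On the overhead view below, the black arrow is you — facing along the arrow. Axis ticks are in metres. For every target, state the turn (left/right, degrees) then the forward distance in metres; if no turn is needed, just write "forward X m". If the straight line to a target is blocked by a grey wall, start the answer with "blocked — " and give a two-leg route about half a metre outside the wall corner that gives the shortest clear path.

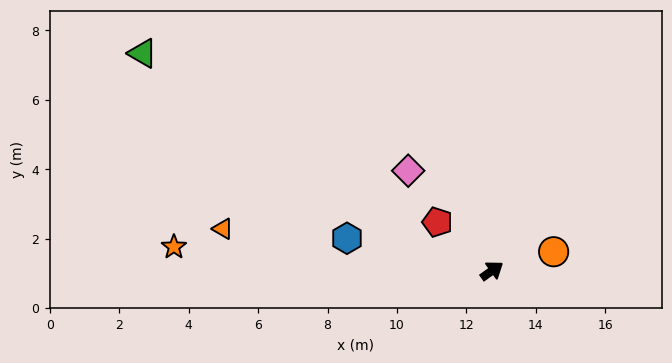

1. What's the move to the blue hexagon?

turn left 132°, forward 4.3 m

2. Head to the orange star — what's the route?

turn left 140°, forward 9.2 m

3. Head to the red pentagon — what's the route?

turn left 103°, forward 2.1 m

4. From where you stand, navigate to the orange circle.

turn right 18°, forward 1.9 m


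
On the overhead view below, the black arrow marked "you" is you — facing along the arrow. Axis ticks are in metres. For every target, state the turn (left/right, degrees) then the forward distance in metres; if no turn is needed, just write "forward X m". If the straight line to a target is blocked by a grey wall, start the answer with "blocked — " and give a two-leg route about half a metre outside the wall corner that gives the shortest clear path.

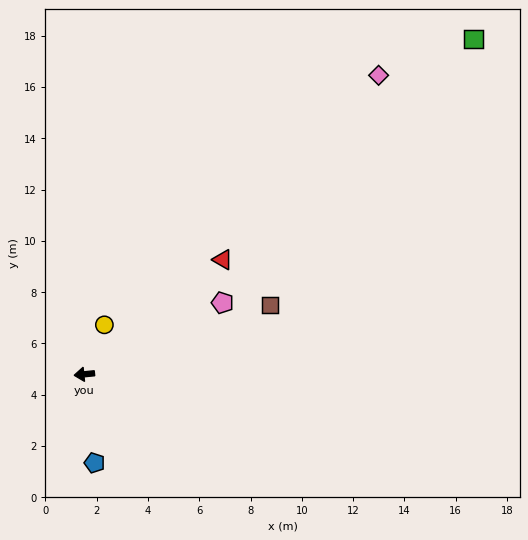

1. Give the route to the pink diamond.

turn right 140°, forward 16.4 m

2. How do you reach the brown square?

turn right 165°, forward 7.7 m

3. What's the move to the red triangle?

turn right 146°, forward 7.0 m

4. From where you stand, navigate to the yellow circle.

turn right 118°, forward 2.1 m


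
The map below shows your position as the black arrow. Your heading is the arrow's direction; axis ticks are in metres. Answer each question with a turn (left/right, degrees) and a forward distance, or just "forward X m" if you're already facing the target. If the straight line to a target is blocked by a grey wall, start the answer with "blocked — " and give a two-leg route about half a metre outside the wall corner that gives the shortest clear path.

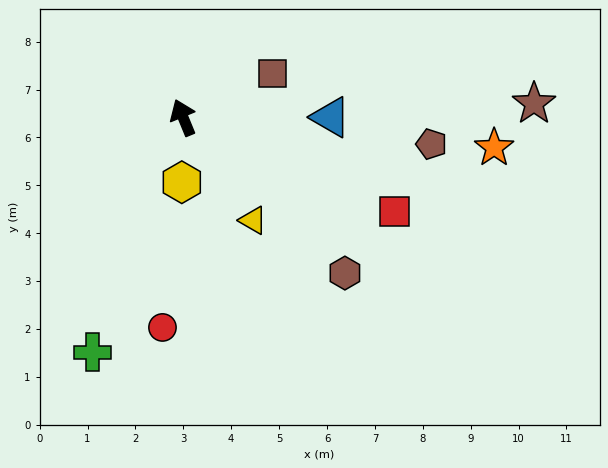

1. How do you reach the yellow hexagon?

turn left 157°, forward 1.4 m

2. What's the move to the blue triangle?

turn right 112°, forward 3.1 m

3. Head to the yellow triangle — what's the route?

turn right 168°, forward 2.6 m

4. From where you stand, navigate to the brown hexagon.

turn right 156°, forward 4.7 m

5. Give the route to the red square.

turn right 136°, forward 4.8 m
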